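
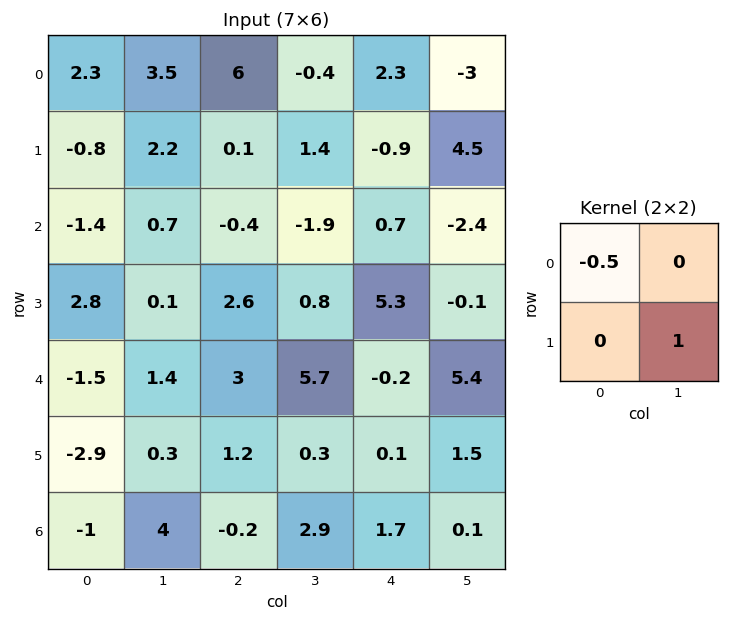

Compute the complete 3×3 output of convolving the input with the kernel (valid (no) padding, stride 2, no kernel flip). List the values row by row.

Output[0,0]: The receptive field on the input at this output position is [2.3 3.5 / -0.8 2.2]. Elementwise product with the kernel and sum: 2.3·-0.5 + 2.2·1.
Output[0,1]: The receptive field on the input at this output position is [6 -0.4 / 0.1 1.4]. Elementwise product with the kernel and sum: 6·-0.5 + 1.4·1.

1.05 -1.6 3.35
0.8 1 -0.45
1.05 -1.2 1.6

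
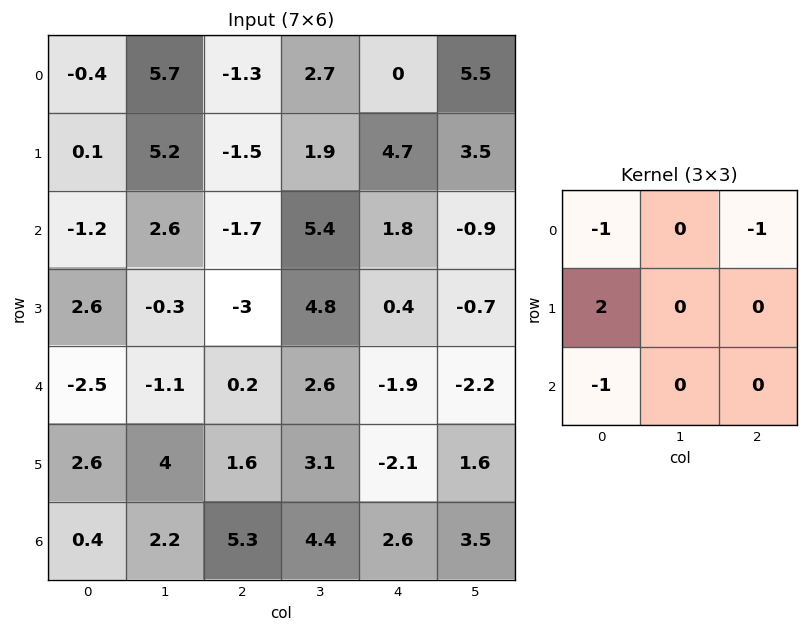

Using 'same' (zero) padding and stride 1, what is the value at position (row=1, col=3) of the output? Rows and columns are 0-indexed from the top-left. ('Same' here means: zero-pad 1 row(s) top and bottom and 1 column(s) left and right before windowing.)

The receptive field on the zero-padded input at this output position is [-1.3 2.7 0 / -1.5 1.9 4.7 / -1.7 5.4 1.8]. Elementwise product with the kernel and sum: -1.3·-1 + 0·-1 + -1.5·2 + -1.7·-1.

0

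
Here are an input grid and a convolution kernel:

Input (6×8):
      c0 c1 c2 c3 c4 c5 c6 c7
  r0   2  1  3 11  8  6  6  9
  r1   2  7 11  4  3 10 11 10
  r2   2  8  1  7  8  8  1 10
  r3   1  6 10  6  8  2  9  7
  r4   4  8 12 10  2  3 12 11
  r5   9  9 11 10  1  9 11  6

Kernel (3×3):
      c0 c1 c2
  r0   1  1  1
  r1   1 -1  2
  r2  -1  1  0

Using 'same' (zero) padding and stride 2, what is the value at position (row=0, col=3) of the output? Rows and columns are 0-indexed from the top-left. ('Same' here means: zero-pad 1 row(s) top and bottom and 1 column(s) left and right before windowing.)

The receptive field on the zero-padded input at this output position is [0 0 0 / 6 6 9 / 10 11 10]. Elementwise product with the kernel and sum: 0·1 + 0·1 + 0·1 + 6·1 + 6·-1 + 9·2 + 10·-1 + 11·1.

19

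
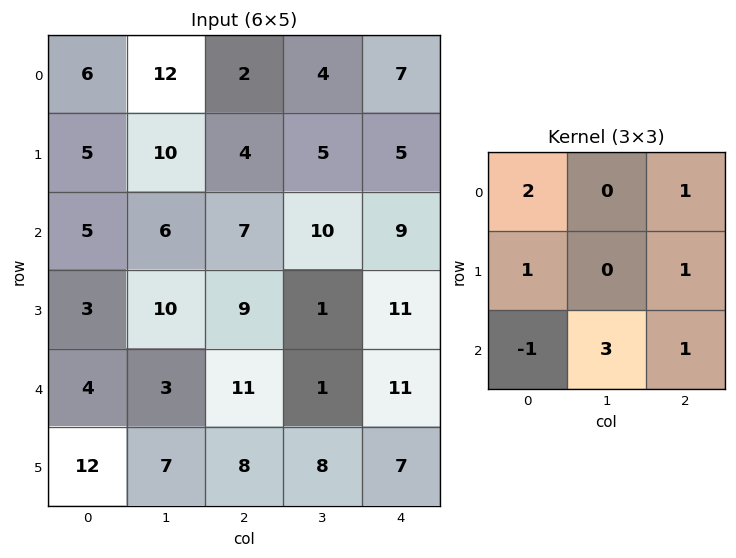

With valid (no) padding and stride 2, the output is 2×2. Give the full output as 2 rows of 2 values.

Output[0,0]: The receptive field on the input at this output position is [6 12 2 / 5 10 4 / 5 6 7]. Elementwise product with the kernel and sum: 6·2 + 2·1 + 5·1 + 4·1 + 5·-1 + 6·3 + 7·1.
Output[0,1]: The receptive field on the input at this output position is [2 4 7 / 4 5 5 / 7 10 9]. Elementwise product with the kernel and sum: 2·2 + 7·1 + 4·1 + 5·1 + 7·-1 + 10·3 + 9·1.

43 52
45 46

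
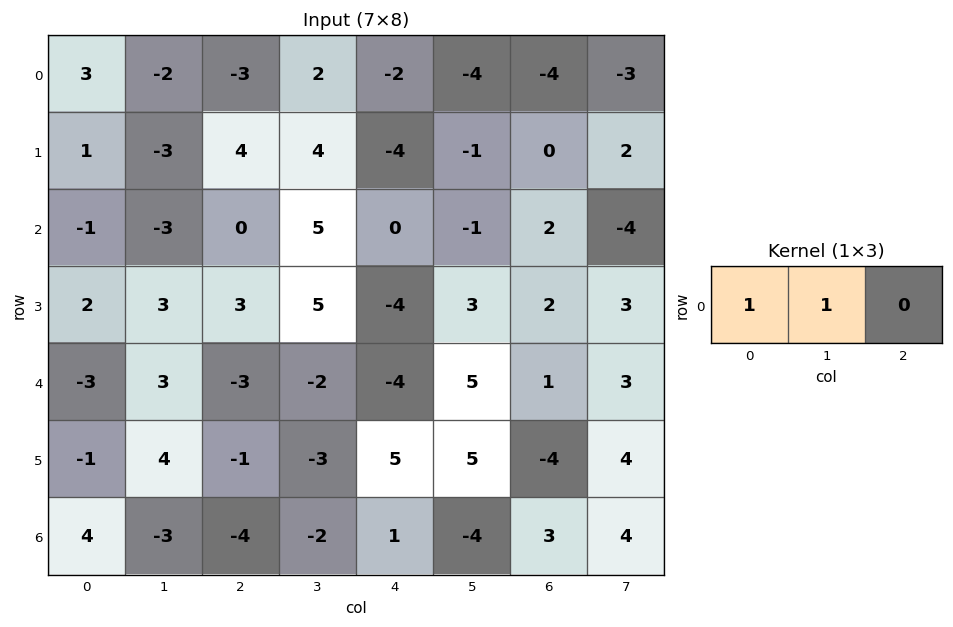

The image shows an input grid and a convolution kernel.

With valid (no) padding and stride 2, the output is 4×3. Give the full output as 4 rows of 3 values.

1 -1 -6
-4 5 -1
0 -5 1
1 -6 -3

Output[0,0]: The receptive field on the input at this output position is [3 -2 -3]. Elementwise product with the kernel and sum: 3·1 + -2·1.
Output[0,1]: The receptive field on the input at this output position is [-3 2 -2]. Elementwise product with the kernel and sum: -3·1 + 2·1.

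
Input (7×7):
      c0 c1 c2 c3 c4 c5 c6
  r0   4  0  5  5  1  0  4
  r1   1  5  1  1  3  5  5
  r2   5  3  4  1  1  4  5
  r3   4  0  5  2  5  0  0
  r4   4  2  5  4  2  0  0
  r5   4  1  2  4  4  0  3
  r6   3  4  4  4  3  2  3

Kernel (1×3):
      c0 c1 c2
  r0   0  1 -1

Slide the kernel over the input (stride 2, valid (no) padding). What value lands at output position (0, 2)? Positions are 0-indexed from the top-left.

The receptive field on the input at this output position is [1 0 4]. Elementwise product with the kernel and sum: 0·1 + 4·-1.

-4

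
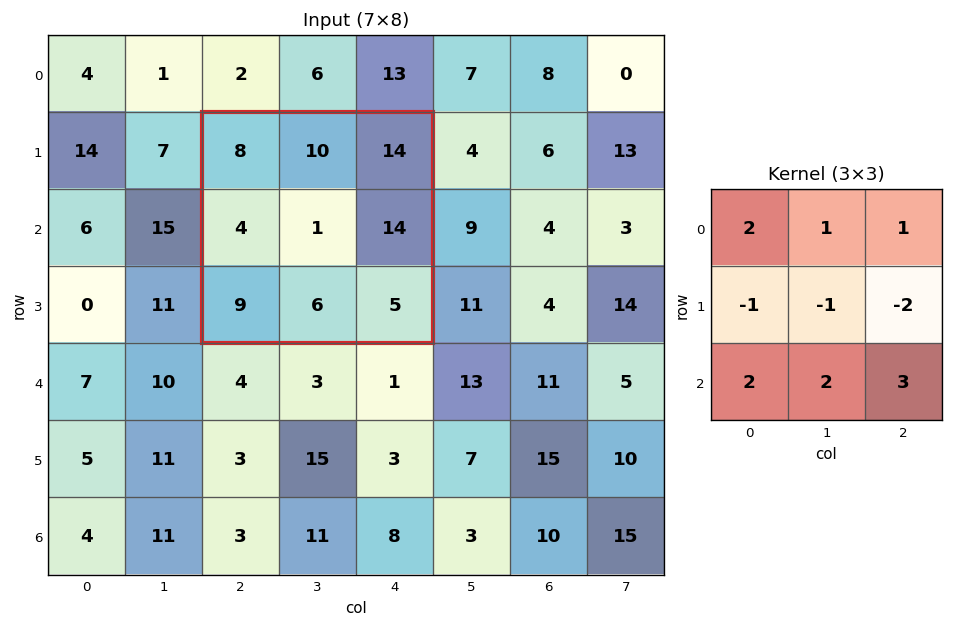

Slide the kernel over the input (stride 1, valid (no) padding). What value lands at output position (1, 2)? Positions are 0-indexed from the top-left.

52

The receptive field on the input at this output position is [8 10 14 / 4 1 14 / 9 6 5]. Elementwise product with the kernel and sum: 8·2 + 10·1 + 14·1 + 4·-1 + 1·-1 + 14·-2 + 9·2 + 6·2 + 5·3.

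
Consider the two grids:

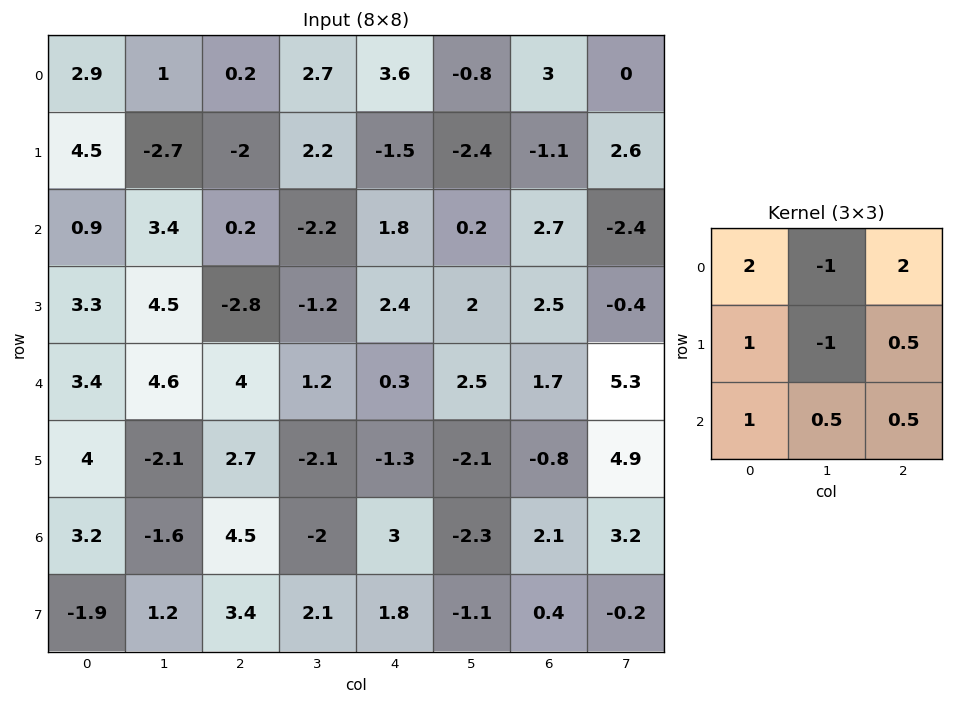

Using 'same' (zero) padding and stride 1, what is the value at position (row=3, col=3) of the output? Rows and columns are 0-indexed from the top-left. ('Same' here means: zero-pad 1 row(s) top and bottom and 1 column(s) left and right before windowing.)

10.55

The receptive field on the zero-padded input at this output position is [0.2 -2.2 1.8 / -2.8 -1.2 2.4 / 4 1.2 0.3]. Elementwise product with the kernel and sum: 0.2·2 + -2.2·-1 + 1.8·2 + -2.8·1 + -1.2·-1 + 2.4·0.5 + 4·1 + 1.2·0.5 + 0.3·0.5.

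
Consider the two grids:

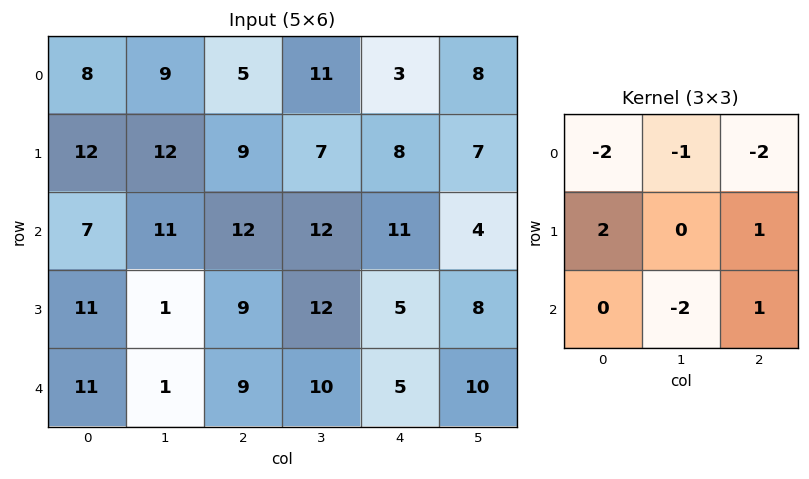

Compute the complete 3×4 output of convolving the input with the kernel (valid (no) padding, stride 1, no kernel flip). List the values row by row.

Output[0,0]: The receptive field on the input at this output position is [8 9 5 / 12 12 9 / 7 11 12]. Elementwise product with the kernel and sum: 8·-2 + 9·-1 + 5·-2 + 12·2 + 9·1 + 11·-2 + 12·1.

-12 -26 -14 -38
-21 -19 -25 -10
-11 -52 -50 -11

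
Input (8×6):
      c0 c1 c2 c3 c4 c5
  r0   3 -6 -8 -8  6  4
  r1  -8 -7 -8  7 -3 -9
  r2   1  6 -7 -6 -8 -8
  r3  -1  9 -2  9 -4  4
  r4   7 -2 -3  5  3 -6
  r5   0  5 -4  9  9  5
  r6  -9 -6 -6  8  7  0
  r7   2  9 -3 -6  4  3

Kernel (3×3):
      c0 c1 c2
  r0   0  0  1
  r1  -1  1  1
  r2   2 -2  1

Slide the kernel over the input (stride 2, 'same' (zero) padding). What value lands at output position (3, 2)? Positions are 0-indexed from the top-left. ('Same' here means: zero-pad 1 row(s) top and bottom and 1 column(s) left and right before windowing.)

The receptive field on the zero-padded input at this output position is [9 9 5 / 8 7 0 / -6 4 3]. Elementwise product with the kernel and sum: 5·1 + 8·-1 + 7·1 + 0·1 + -6·2 + 4·-2 + 3·1.

-13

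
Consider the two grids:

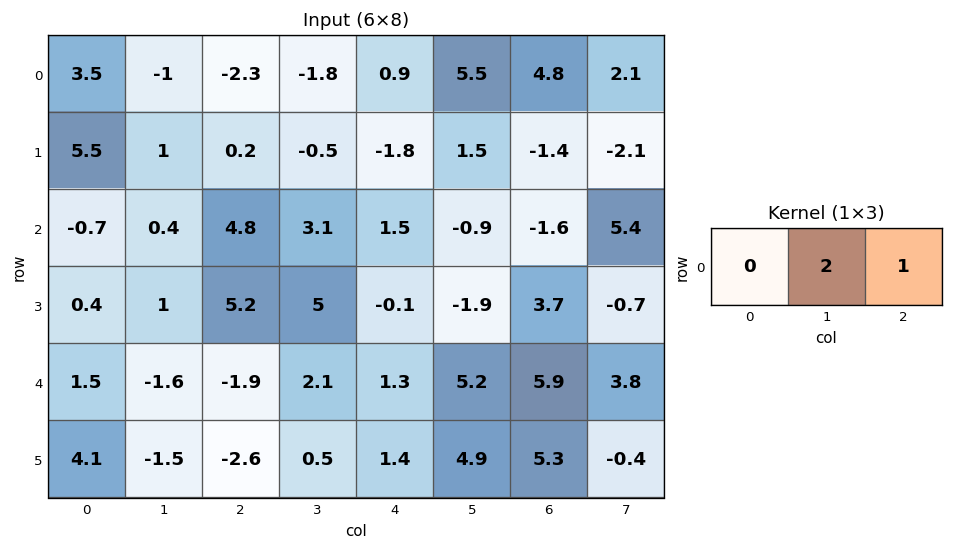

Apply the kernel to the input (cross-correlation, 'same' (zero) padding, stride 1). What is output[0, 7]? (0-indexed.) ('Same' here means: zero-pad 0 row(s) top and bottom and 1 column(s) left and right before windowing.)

The receptive field on the zero-padded input at this output position is [4.8 2.1 0]. Elementwise product with the kernel and sum: 2.1·2 + 0·1.

4.2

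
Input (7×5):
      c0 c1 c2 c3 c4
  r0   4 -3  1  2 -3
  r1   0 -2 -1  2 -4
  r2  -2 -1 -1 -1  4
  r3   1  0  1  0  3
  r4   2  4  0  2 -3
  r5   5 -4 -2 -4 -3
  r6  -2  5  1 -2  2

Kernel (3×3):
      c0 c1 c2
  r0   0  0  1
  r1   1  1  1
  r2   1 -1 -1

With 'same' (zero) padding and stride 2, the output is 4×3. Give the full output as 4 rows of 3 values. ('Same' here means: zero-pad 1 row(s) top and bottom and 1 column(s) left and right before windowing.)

Output[0,0]: The receptive field on the zero-padded input at this output position is [0 0 0 / 0 4 -3 / 0 0 -2]. Elementwise product with the kernel and sum: 0·1 + 0·1 + 4·1 + -3·1 + 0·1 + 0·-1 + -2·-1.
Output[0,1]: The receptive field on the zero-padded input at this output position is [0 0 0 / -3 1 2 / -2 -1 2]. Elementwise product with the kernel and sum: 0·1 + -3·1 + 1·1 + 2·1 + -2·1 + -1·-1 + 2·-1.

3 -3 5
-6 -2 0
5 8 -2
-1 0 0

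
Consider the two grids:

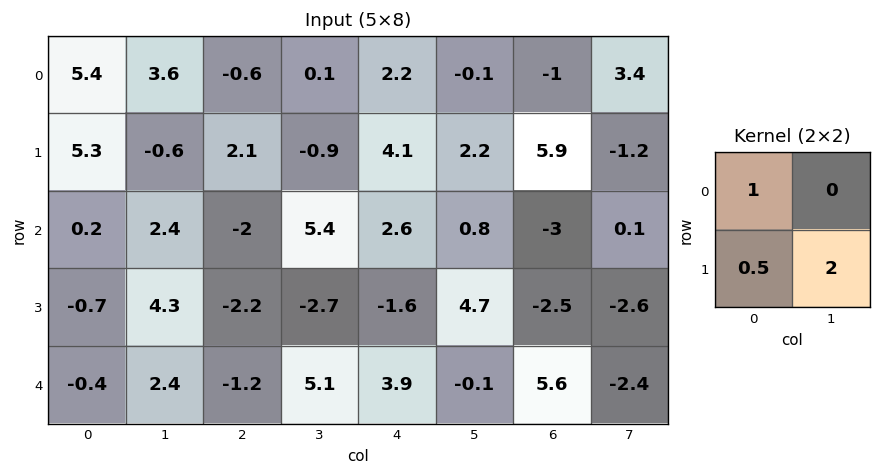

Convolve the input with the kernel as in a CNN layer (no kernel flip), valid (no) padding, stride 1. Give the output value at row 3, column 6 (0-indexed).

-4.5

The receptive field on the input at this output position is [-2.5 -2.6 / 5.6 -2.4]. Elementwise product with the kernel and sum: -2.5·1 + 5.6·0.5 + -2.4·2.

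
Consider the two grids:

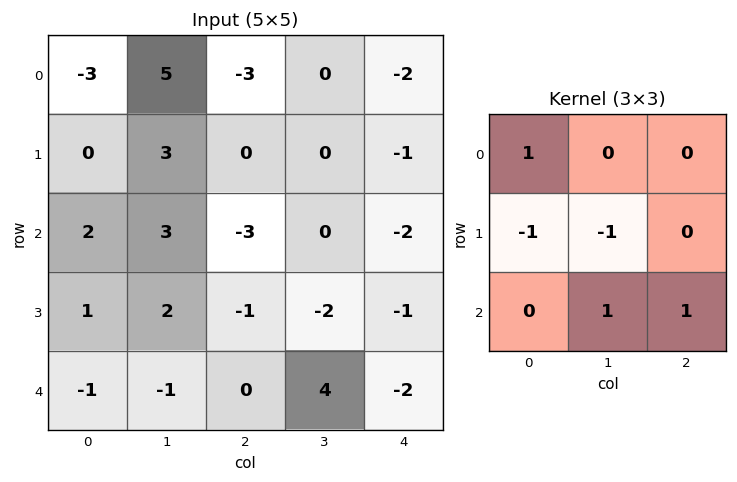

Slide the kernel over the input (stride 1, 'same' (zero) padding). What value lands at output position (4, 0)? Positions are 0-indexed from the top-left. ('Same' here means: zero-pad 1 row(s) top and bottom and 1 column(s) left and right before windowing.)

The receptive field on the zero-padded input at this output position is [0 1 2 / 0 -1 -1 / 0 0 0]. Elementwise product with the kernel and sum: 0·1 + 0·-1 + -1·-1 + 0·1 + 0·1.

1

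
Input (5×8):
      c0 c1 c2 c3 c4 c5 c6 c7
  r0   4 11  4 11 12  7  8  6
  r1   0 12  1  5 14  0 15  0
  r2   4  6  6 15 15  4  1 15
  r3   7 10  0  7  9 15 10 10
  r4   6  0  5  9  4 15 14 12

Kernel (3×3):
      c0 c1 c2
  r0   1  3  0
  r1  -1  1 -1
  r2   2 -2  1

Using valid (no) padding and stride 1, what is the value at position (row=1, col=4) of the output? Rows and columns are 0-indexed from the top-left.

The receptive field on the input at this output position is [14 0 15 / 15 4 1 / 9 15 10]. Elementwise product with the kernel and sum: 14·1 + 0·3 + 15·-1 + 4·1 + 1·-1 + 9·2 + 15·-2 + 10·1.

0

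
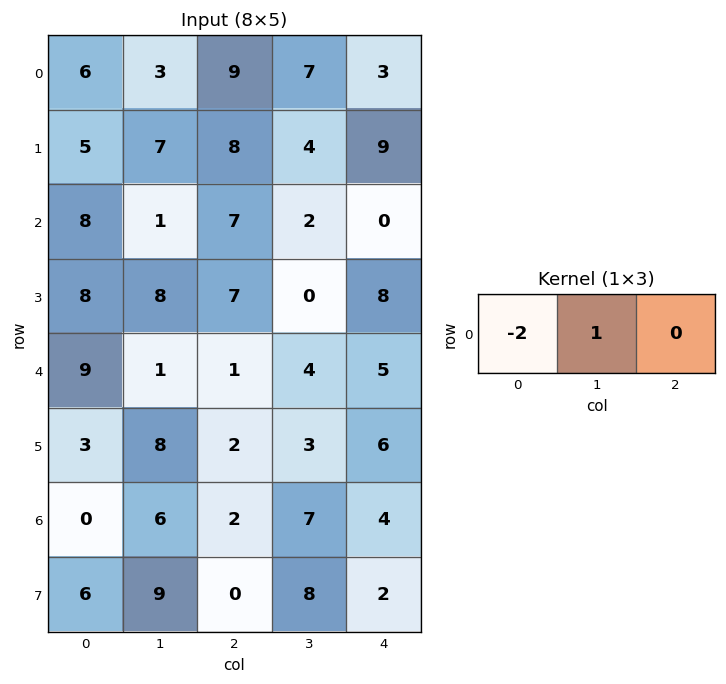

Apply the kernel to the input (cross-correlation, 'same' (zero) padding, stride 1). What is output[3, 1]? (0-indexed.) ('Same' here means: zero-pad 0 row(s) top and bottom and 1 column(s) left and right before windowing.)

-8

The receptive field on the zero-padded input at this output position is [8 8 7]. Elementwise product with the kernel and sum: 8·-2 + 8·1.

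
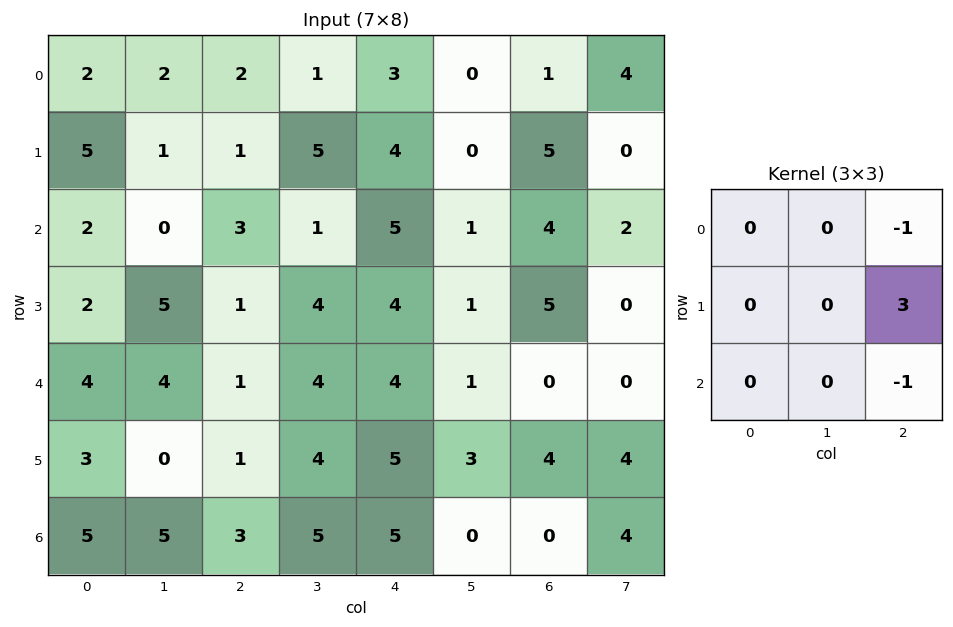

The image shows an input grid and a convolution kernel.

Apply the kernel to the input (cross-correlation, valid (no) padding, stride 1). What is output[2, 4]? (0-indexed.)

The receptive field on the input at this output position is [5 1 4 / 4 1 5 / 4 1 0]. Elementwise product with the kernel and sum: 4·-1 + 5·3 + 0·-1.

11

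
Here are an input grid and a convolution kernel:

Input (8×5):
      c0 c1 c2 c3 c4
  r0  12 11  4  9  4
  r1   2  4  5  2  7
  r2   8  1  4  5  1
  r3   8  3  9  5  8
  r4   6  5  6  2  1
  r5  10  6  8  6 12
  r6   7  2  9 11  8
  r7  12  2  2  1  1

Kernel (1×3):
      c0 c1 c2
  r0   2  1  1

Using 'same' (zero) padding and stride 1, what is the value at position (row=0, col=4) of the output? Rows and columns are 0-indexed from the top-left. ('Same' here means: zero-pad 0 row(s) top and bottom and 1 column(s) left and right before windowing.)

22

The receptive field on the zero-padded input at this output position is [9 4 0]. Elementwise product with the kernel and sum: 9·2 + 4·1 + 0·1.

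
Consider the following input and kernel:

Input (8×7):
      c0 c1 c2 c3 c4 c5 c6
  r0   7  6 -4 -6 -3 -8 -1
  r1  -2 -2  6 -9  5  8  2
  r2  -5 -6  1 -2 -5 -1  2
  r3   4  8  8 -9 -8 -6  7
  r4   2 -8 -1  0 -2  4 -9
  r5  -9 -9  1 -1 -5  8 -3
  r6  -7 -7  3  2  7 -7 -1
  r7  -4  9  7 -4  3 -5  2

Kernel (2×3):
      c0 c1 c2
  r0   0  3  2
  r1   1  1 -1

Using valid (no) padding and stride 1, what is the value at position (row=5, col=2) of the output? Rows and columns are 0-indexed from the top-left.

The receptive field on the input at this output position is [1 -1 -5 / 3 2 7]. Elementwise product with the kernel and sum: -1·3 + -5·2 + 3·1 + 2·1 + 7·-1.

-15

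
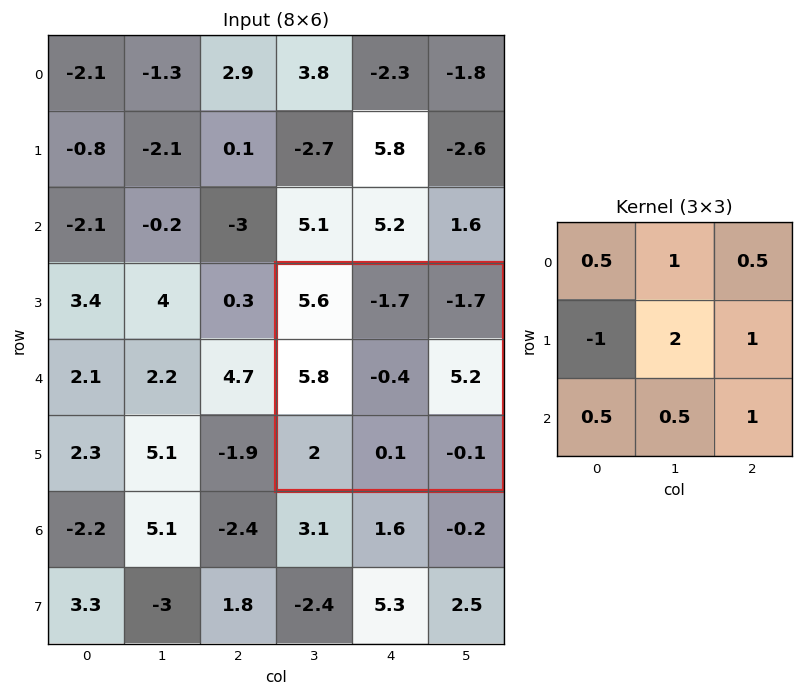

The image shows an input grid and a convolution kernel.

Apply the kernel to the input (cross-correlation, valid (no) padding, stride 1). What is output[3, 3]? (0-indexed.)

The receptive field on the input at this output position is [5.6 -1.7 -1.7 / 5.8 -0.4 5.2 / 2 0.1 -0.1]. Elementwise product with the kernel and sum: 5.6·0.5 + -1.7·1 + -1.7·0.5 + 5.8·-1 + -0.4·2 + 5.2·1 + 2·0.5 + 0.1·0.5 + -0.1·1.

-0.2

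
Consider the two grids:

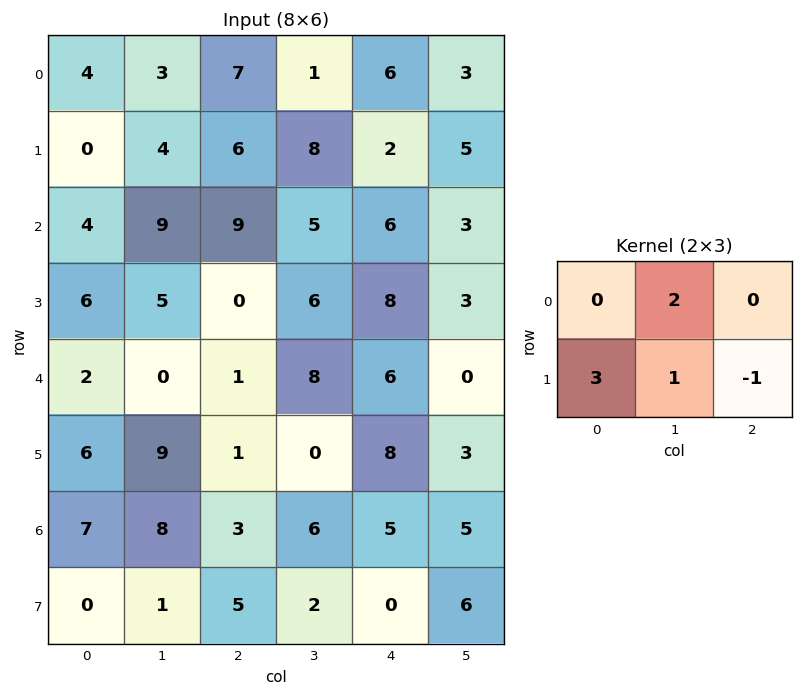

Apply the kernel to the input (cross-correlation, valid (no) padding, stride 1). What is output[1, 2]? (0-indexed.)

42

The receptive field on the input at this output position is [6 8 2 / 9 5 6]. Elementwise product with the kernel and sum: 8·2 + 9·3 + 5·1 + 6·-1.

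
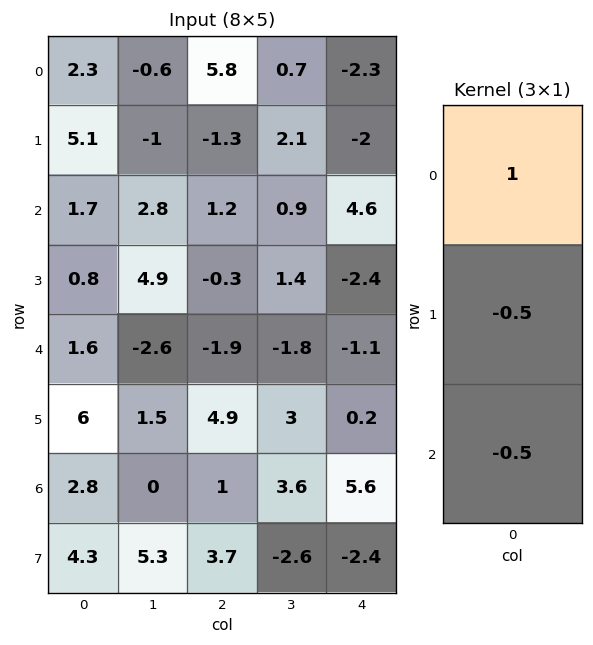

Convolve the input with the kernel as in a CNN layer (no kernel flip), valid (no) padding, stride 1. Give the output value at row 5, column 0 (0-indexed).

2.45

The receptive field on the input at this output position is [6 / 2.8 / 4.3]. Elementwise product with the kernel and sum: 6·1 + 2.8·-0.5 + 4.3·-0.5.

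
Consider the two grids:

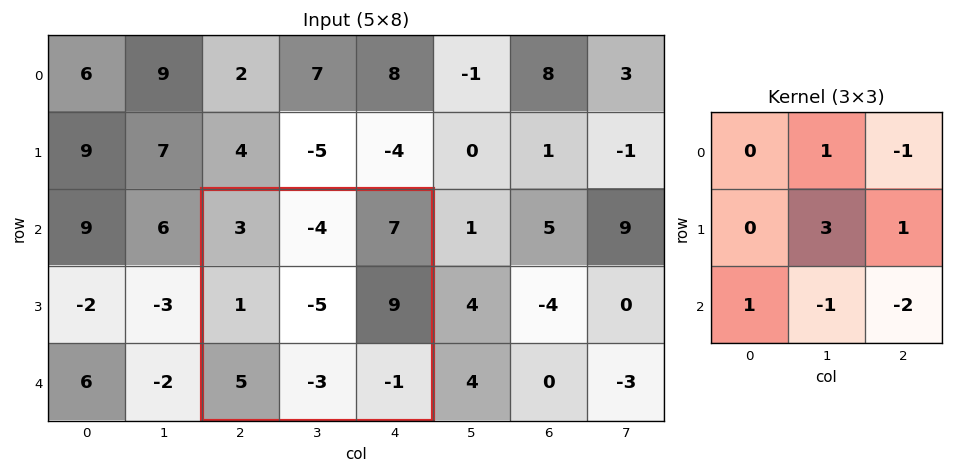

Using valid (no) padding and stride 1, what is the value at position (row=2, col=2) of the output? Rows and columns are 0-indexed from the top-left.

The receptive field on the input at this output position is [3 -4 7 / 1 -5 9 / 5 -3 -1]. Elementwise product with the kernel and sum: -4·1 + 7·-1 + -5·3 + 9·1 + 5·1 + -3·-1 + -1·-2.

-7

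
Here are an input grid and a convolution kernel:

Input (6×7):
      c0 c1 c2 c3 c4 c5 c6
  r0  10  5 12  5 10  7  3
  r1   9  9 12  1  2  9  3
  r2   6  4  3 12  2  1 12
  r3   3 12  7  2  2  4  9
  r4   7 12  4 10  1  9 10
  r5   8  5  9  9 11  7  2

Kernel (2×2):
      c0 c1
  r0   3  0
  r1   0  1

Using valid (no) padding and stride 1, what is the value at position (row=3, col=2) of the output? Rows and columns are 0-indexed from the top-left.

The receptive field on the input at this output position is [7 2 / 4 10]. Elementwise product with the kernel and sum: 7·3 + 10·1.

31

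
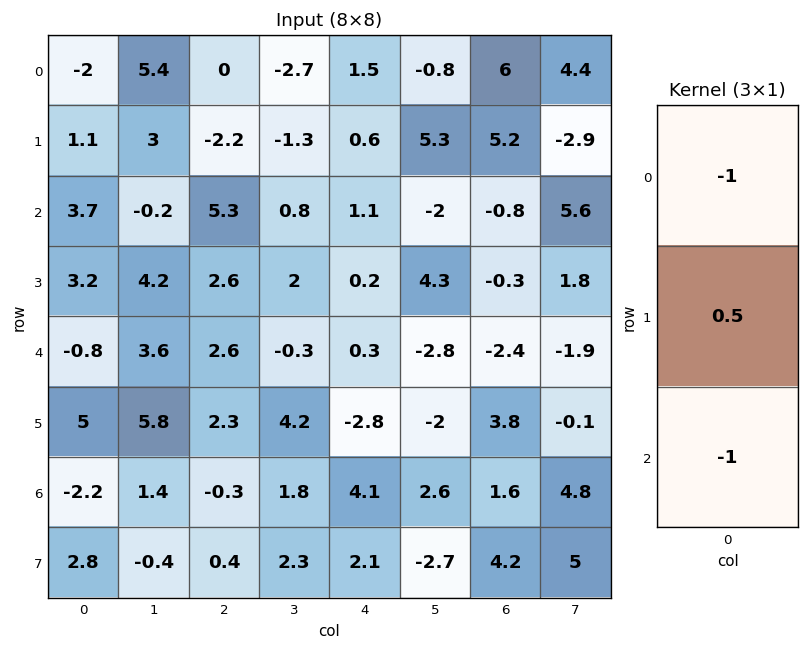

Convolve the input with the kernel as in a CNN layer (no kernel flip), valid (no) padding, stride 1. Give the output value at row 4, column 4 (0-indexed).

The receptive field on the input at this output position is [0.3 / -2.8 / 4.1]. Elementwise product with the kernel and sum: 0.3·-1 + -2.8·0.5 + 4.1·-1.

-5.8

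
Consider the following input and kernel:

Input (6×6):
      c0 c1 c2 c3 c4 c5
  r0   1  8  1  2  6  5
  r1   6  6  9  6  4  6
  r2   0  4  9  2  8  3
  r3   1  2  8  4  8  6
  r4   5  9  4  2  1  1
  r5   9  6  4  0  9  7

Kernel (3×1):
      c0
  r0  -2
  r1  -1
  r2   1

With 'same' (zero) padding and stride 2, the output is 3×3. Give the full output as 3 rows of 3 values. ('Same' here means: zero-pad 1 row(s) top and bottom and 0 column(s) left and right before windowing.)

5 8 -2
-11 -19 -8
2 -16 -8

Output[0,0]: The receptive field on the zero-padded input at this output position is [0 / 1 / 6]. Elementwise product with the kernel and sum: 0·-2 + 1·-1 + 6·1.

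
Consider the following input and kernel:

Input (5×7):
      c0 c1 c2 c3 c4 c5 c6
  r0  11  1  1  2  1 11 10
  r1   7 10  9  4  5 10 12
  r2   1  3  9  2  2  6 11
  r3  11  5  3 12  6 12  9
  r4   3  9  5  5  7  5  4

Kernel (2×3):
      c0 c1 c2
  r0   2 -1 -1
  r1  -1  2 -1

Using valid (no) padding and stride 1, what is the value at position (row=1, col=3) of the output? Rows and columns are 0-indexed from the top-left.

The receptive field on the input at this output position is [4 5 10 / 2 2 6]. Elementwise product with the kernel and sum: 4·2 + 5·-1 + 10·-1 + 2·-1 + 2·2 + 6·-1.

-11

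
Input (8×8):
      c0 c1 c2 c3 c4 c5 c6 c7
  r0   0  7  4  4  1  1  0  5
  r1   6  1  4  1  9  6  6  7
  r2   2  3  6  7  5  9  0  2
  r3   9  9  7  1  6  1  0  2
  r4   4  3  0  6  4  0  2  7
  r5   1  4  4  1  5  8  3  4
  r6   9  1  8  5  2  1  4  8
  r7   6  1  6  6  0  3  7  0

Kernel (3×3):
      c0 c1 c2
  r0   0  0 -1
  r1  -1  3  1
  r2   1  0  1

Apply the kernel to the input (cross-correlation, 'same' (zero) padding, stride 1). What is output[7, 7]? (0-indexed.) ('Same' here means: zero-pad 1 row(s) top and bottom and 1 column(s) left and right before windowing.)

-7

The receptive field on the zero-padded input at this output position is [4 8 0 / 7 0 0 / 0 0 0]. Elementwise product with the kernel and sum: 0·-1 + 7·-1 + 0·3 + 0·1 + 0·1 + 0·1.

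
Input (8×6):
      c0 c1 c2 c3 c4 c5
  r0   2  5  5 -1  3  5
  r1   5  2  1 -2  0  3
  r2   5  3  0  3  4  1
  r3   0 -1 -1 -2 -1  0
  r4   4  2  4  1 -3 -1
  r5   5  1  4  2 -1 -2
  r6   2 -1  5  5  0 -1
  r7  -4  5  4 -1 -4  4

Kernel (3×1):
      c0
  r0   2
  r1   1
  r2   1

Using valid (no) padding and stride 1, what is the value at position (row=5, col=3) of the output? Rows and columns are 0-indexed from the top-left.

The receptive field on the input at this output position is [2 / 5 / -1]. Elementwise product with the kernel and sum: 2·2 + 5·1 + -1·1.

8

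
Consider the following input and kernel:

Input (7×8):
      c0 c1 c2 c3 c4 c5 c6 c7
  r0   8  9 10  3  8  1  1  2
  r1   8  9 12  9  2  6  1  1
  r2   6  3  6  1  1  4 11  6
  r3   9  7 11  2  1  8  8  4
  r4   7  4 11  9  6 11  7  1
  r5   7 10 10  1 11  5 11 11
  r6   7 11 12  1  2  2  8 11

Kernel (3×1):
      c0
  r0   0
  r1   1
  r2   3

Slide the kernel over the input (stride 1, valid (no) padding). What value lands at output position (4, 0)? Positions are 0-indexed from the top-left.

The receptive field on the input at this output position is [7 / 7 / 7]. Elementwise product with the kernel and sum: 7·1 + 7·3.

28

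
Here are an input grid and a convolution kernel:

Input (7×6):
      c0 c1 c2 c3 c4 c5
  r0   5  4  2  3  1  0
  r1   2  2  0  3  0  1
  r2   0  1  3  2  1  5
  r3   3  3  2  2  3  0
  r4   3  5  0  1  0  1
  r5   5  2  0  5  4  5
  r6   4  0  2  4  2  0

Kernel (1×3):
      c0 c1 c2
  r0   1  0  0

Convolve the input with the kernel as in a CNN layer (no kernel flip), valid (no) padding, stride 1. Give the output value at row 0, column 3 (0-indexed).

The receptive field on the input at this output position is [3 1 0]. Elementwise product with the kernel and sum: 3·1.

3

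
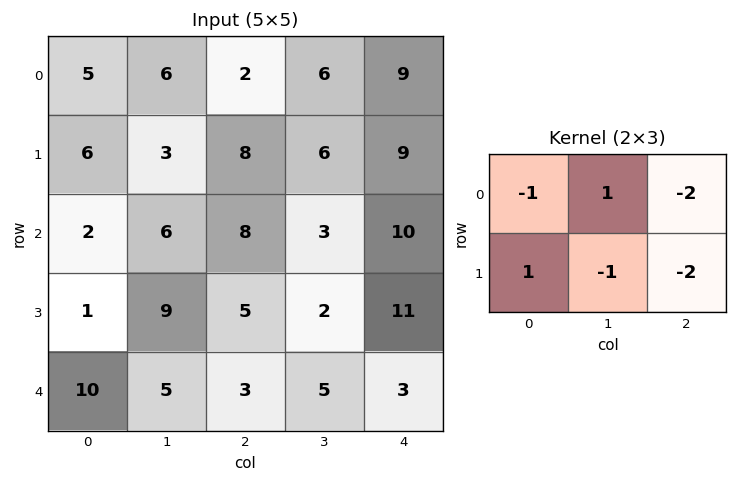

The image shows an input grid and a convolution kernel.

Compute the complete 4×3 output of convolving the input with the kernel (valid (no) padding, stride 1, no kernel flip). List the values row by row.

-16 -33 -30
-39 -15 -35
-30 -4 -44
-3 -16 -33

Output[0,0]: The receptive field on the input at this output position is [5 6 2 / 6 3 8]. Elementwise product with the kernel and sum: 5·-1 + 6·1 + 2·-2 + 6·1 + 3·-1 + 8·-2.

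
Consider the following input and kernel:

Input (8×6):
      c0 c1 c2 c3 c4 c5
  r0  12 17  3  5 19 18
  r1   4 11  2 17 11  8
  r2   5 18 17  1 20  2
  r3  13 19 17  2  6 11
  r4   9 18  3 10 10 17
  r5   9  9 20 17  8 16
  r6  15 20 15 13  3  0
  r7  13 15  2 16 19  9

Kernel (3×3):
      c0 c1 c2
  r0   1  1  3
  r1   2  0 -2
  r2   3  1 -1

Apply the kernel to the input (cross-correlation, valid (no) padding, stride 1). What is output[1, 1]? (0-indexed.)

The receptive field on the input at this output position is [11 2 17 / 18 17 1 / 19 17 2]. Elementwise product with the kernel and sum: 11·1 + 2·1 + 17·3 + 18·2 + 1·-2 + 19·3 + 17·1 + 2·-1.

170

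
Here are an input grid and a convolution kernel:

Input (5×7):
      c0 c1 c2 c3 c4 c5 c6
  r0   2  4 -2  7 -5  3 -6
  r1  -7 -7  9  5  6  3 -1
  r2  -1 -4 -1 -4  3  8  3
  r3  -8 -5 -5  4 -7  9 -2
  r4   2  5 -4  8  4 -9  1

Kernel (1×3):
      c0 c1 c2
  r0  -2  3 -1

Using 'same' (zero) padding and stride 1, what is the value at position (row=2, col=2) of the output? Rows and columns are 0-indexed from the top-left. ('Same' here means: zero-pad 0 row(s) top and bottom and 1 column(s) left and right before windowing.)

The receptive field on the zero-padded input at this output position is [-4 -1 -4]. Elementwise product with the kernel and sum: -4·-2 + -1·3 + -4·-1.

9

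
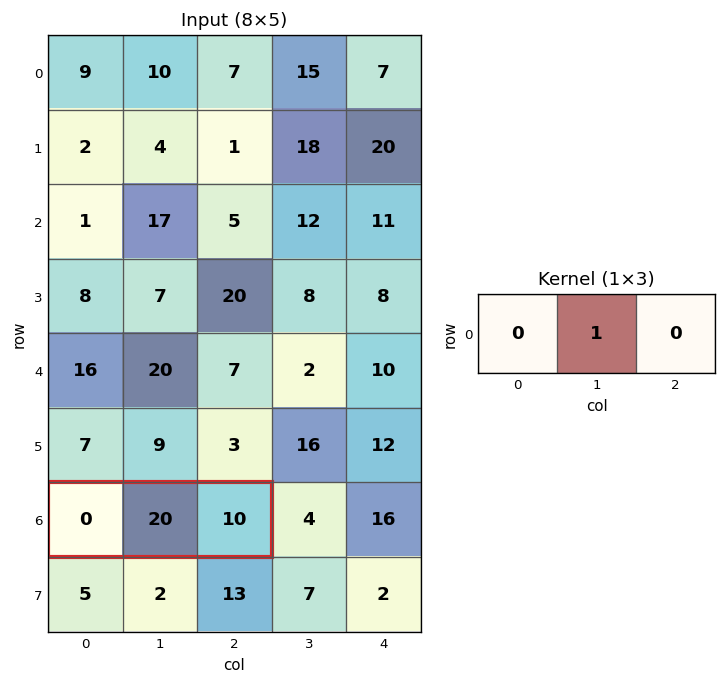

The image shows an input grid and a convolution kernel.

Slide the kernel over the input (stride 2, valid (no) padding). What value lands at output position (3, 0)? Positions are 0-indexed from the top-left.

The receptive field on the input at this output position is [0 20 10]. Elementwise product with the kernel and sum: 20·1.

20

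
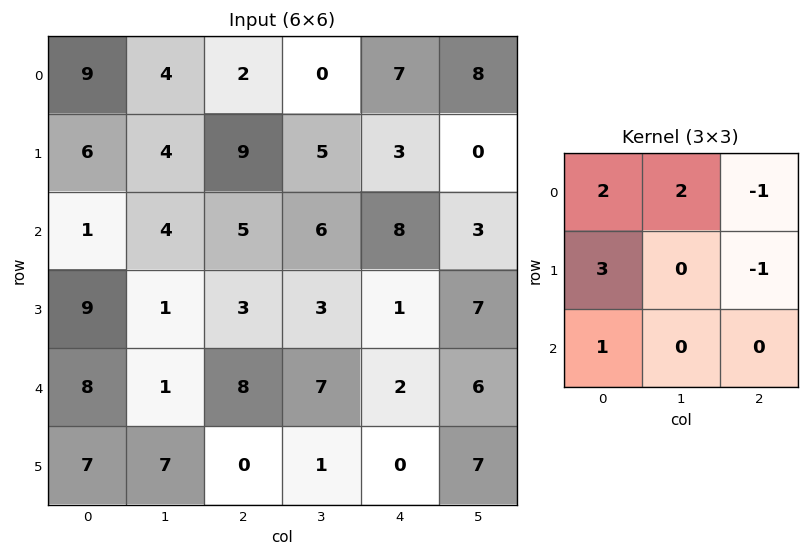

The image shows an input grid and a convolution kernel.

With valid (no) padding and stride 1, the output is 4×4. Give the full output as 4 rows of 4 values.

Output[0,0]: The receptive field on the input at this output position is [9 4 2 / 6 4 9 / 1 4 5]. Elementwise product with the kernel and sum: 9·2 + 4·2 + 2·-1 + 6·3 + 9·-1 + 1·1.

34 23 26 27
18 28 35 34
37 13 30 34
40 8 33 17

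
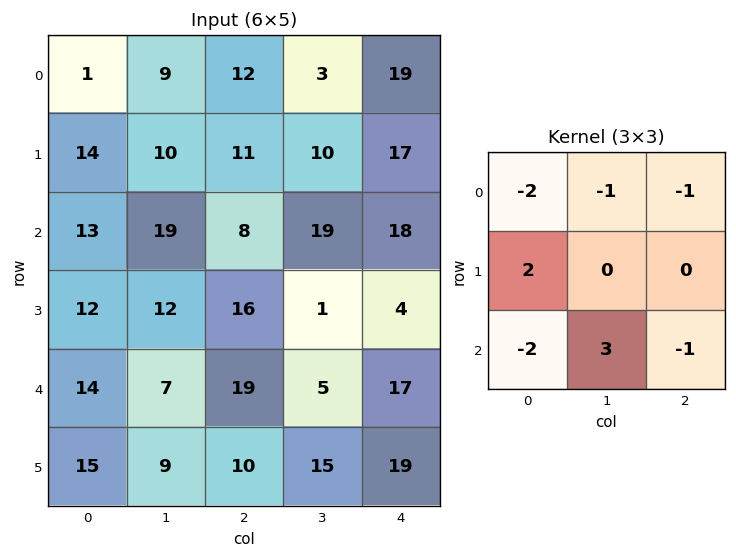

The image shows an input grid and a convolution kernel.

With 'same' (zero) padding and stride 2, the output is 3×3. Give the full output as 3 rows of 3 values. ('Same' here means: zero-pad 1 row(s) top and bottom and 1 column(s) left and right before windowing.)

Output[0,0]: The receptive field on the zero-padded input at this output position is [0 0 0 / 0 1 9 / 0 14 10]. Elementwise product with the kernel and sum: 0·-2 + 0·-1 + 0·-1 + 0·2 + 0·-2 + 14·3 + 10·-1.

32 21 37
0 20 11
12 -30 31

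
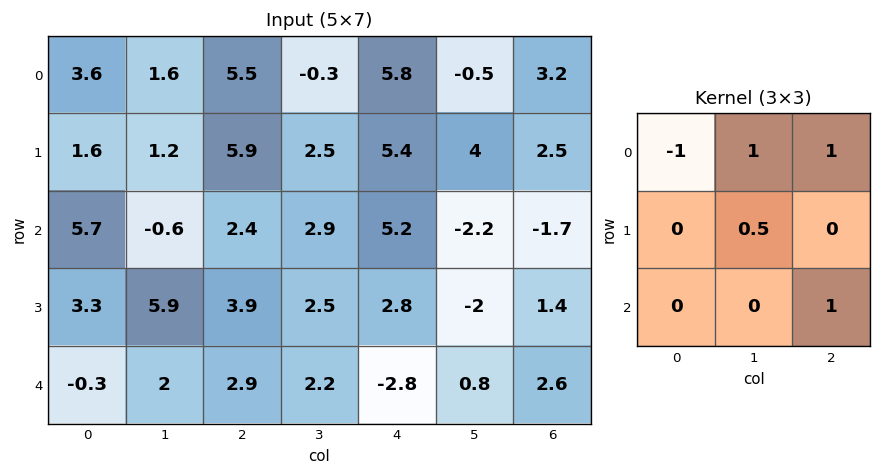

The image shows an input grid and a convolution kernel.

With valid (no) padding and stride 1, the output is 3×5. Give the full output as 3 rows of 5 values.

6.5 9.45 6.45 6.1 -2.8
9.1 10.9 6.25 7.5 1.4
1.95 10.05 4.15 2.3 -7.5

Output[0,0]: The receptive field on the input at this output position is [3.6 1.6 5.5 / 1.6 1.2 5.9 / 5.7 -0.6 2.4]. Elementwise product with the kernel and sum: 3.6·-1 + 1.6·1 + 5.5·1 + 1.2·0.5 + 2.4·1.
Output[0,1]: The receptive field on the input at this output position is [1.6 5.5 -0.3 / 1.2 5.9 2.5 / -0.6 2.4 2.9]. Elementwise product with the kernel and sum: 1.6·-1 + 5.5·1 + -0.3·1 + 5.9·0.5 + 2.9·1.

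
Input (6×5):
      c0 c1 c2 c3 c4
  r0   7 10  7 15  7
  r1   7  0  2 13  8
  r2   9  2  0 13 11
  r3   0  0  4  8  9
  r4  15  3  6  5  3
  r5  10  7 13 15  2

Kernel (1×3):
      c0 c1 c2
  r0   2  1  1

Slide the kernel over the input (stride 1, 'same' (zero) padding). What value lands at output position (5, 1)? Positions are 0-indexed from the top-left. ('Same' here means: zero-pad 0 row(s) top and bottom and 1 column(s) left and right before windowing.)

The receptive field on the zero-padded input at this output position is [10 7 13]. Elementwise product with the kernel and sum: 10·2 + 7·1 + 13·1.

40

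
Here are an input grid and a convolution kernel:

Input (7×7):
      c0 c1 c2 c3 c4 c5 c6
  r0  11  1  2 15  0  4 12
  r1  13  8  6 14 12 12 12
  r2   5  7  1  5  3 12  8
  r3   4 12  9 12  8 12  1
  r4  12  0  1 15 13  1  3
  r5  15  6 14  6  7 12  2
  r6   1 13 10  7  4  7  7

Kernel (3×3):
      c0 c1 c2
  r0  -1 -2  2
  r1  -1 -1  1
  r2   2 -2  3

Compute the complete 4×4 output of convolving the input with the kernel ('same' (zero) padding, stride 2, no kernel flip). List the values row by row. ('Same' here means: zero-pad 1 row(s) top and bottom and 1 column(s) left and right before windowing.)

-12 58 29 -16
20 47 34 -34
-8 10 3 2
-6 -38 0 -30

Output[0,0]: The receptive field on the zero-padded input at this output position is [0 0 0 / 0 11 1 / 0 13 8]. Elementwise product with the kernel and sum: 0·-1 + 0·-2 + 0·2 + 0·-1 + 11·-1 + 1·1 + 0·2 + 13·-2 + 8·3.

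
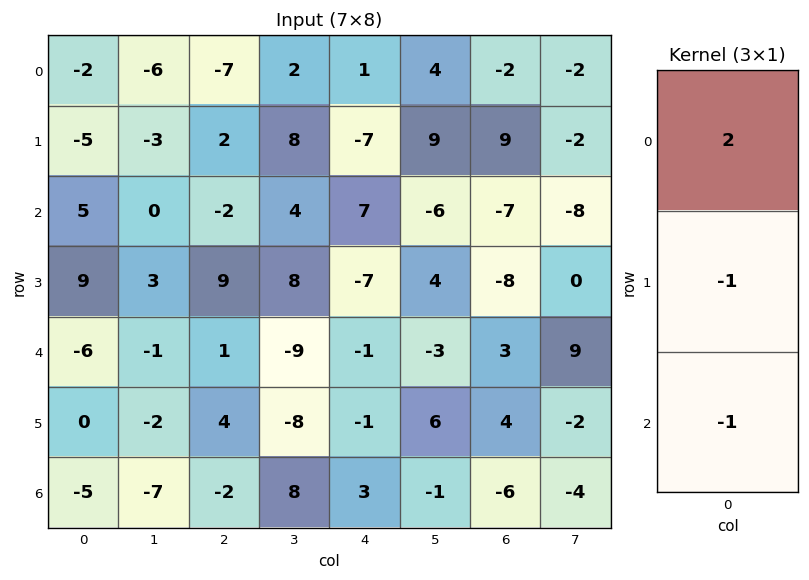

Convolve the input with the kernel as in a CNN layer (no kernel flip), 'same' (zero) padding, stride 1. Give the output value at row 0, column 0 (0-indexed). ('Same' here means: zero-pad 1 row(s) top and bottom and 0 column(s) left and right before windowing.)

7

The receptive field on the zero-padded input at this output position is [0 / -2 / -5]. Elementwise product with the kernel and sum: 0·2 + -2·-1 + -5·-1.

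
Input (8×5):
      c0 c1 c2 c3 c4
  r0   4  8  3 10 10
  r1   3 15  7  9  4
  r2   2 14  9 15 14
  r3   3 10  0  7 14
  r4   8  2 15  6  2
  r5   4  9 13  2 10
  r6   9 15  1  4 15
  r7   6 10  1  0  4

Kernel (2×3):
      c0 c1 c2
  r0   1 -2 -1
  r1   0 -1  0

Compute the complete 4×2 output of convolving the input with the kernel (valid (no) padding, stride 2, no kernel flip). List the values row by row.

-30 -36
-45 -42
-20 -1
-32 -22

Output[0,0]: The receptive field on the input at this output position is [4 8 3 / 3 15 7]. Elementwise product with the kernel and sum: 4·1 + 8·-2 + 3·-1 + 15·-1.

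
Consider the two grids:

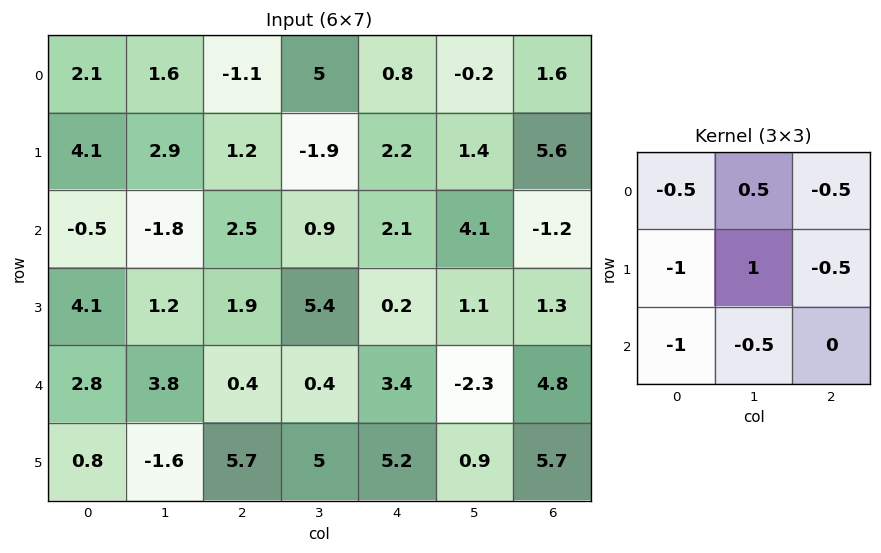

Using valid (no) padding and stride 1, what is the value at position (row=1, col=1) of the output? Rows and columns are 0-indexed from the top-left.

1.8

The receptive field on the input at this output position is [2.9 1.2 -1.9 / -1.8 2.5 0.9 / 1.2 1.9 5.4]. Elementwise product with the kernel and sum: 2.9·-0.5 + 1.2·0.5 + -1.9·-0.5 + -1.8·-1 + 2.5·1 + 0.9·-0.5 + 1.2·-1 + 1.9·-0.5.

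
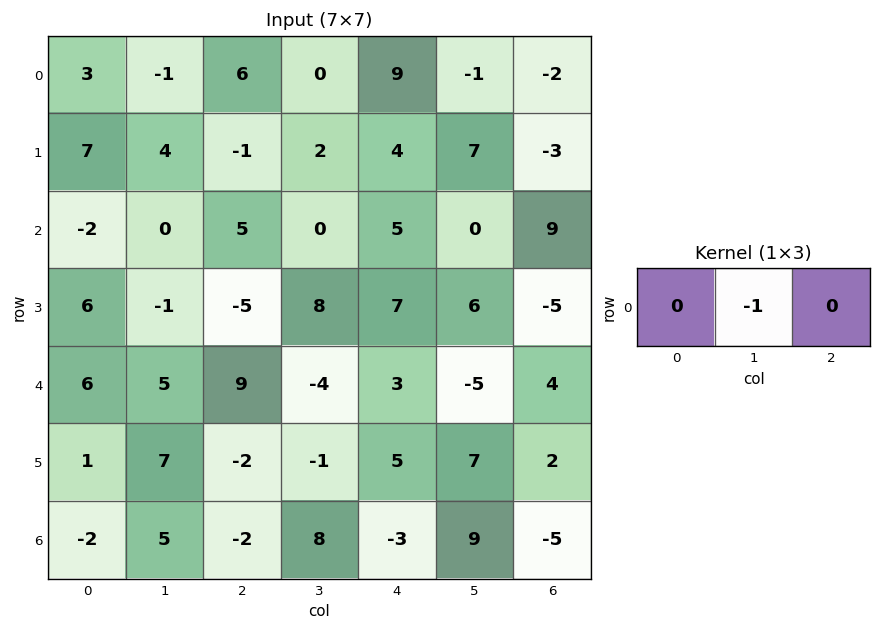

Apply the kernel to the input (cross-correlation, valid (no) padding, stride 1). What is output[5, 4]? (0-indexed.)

The receptive field on the input at this output position is [5 7 2]. Elementwise product with the kernel and sum: 7·-1.

-7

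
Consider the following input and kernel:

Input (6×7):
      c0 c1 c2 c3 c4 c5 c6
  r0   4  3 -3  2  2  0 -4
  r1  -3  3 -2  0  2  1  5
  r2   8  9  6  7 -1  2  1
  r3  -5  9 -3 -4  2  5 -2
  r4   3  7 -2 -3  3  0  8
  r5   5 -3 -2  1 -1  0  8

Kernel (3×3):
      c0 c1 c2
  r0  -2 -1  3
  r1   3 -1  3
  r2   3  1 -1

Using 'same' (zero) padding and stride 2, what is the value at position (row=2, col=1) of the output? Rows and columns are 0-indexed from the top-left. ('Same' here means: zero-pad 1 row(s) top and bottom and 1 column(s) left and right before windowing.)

The receptive field on the zero-padded input at this output position is [9 -3 -4 / 7 -2 -3 / -3 -2 1]. Elementwise product with the kernel and sum: 9·-2 + -3·-1 + -4·3 + 7·3 + -2·-1 + -3·3 + -3·3 + -2·1 + 1·-1.

-25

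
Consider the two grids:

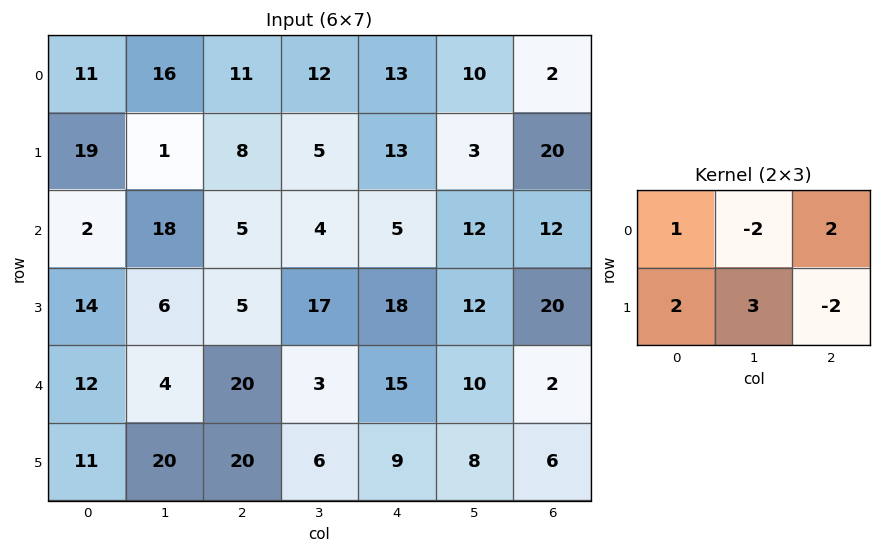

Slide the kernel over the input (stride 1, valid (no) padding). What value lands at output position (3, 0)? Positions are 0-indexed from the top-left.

8

The receptive field on the input at this output position is [14 6 5 / 12 4 20]. Elementwise product with the kernel and sum: 14·1 + 6·-2 + 5·2 + 12·2 + 4·3 + 20·-2.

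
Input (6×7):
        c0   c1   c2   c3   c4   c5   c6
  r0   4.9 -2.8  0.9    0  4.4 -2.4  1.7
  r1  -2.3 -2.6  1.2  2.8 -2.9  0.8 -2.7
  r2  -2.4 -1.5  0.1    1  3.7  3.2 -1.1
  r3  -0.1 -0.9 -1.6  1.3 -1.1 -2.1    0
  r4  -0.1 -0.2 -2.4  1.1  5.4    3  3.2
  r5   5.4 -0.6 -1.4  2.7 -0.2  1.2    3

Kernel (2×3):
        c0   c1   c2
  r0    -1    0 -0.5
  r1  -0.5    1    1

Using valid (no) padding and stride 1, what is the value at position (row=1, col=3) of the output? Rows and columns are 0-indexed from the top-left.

The receptive field on the input at this output position is [2.8 -2.9 0.8 / 1 3.7 3.2]. Elementwise product with the kernel and sum: 2.8·-1 + 0.8·-0.5 + 1·-0.5 + 3.7·1 + 3.2·1.

3.2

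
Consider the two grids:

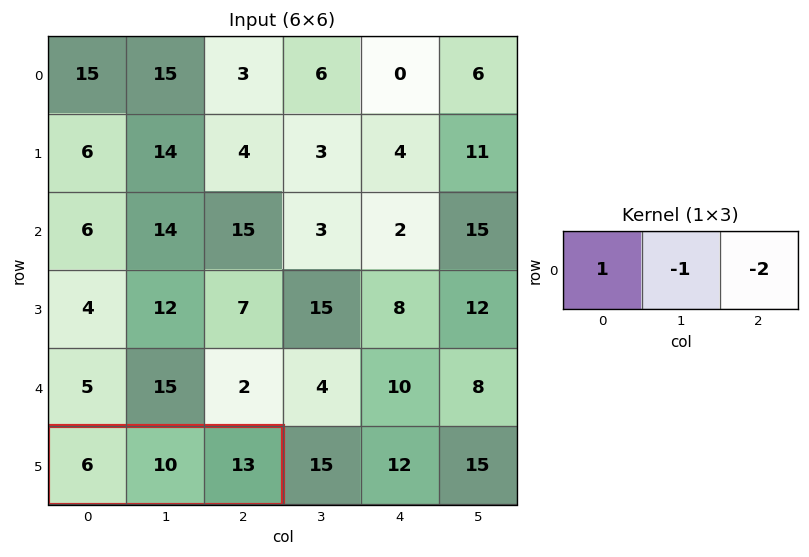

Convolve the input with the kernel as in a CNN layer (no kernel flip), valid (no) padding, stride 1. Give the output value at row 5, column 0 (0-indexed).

The receptive field on the input at this output position is [6 10 13]. Elementwise product with the kernel and sum: 6·1 + 10·-1 + 13·-2.

-30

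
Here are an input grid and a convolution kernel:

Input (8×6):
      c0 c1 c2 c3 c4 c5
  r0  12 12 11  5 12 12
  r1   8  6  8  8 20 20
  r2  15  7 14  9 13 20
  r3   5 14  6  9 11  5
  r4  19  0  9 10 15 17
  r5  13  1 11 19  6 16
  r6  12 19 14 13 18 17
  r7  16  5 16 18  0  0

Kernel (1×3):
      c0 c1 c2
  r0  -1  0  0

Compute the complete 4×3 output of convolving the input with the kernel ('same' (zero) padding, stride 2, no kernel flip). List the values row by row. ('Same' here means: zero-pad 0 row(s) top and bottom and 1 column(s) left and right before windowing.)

Output[0,0]: The receptive field on the zero-padded input at this output position is [0 12 12]. Elementwise product with the kernel and sum: 0·-1.
Output[0,1]: The receptive field on the zero-padded input at this output position is [12 11 5]. Elementwise product with the kernel and sum: 12·-1.

0 -12 -5
0 -7 -9
0 0 -10
0 -19 -13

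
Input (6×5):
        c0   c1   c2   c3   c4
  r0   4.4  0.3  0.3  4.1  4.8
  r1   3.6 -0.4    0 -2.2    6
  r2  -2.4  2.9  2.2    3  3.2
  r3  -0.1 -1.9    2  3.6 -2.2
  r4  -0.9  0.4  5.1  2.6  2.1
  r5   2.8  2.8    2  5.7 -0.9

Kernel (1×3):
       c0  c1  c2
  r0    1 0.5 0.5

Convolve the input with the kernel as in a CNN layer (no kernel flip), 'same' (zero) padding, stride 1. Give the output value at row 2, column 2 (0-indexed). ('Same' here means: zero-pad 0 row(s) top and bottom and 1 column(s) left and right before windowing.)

5.5

The receptive field on the zero-padded input at this output position is [2.9 2.2 3]. Elementwise product with the kernel and sum: 2.9·1 + 2.2·0.5 + 3·0.5.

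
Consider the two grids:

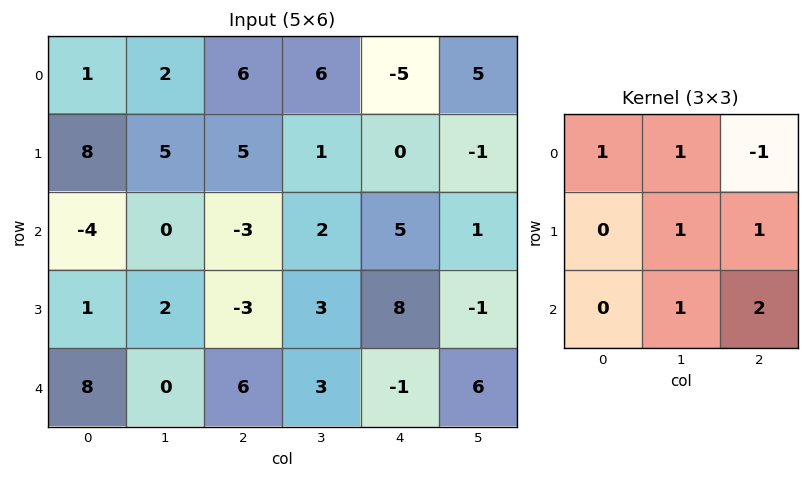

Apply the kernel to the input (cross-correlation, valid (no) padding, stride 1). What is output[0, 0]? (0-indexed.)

The receptive field on the input at this output position is [1 2 6 / 8 5 5 / -4 0 -3]. Elementwise product with the kernel and sum: 1·1 + 2·1 + 6·-1 + 5·1 + 5·1 + 0·1 + -3·2.

1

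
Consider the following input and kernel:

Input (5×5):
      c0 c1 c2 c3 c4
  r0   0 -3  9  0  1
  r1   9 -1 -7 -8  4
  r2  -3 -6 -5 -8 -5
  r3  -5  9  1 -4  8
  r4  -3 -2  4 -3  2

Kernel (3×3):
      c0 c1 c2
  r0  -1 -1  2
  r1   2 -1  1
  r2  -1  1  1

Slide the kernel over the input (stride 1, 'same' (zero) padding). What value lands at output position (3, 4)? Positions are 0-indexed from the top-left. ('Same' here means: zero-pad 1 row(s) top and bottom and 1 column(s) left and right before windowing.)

2

The receptive field on the zero-padded input at this output position is [-8 -5 0 / -4 8 0 / -3 2 0]. Elementwise product with the kernel and sum: -8·-1 + -5·-1 + 0·2 + -4·2 + 8·-1 + 0·1 + -3·-1 + 2·1 + 0·1.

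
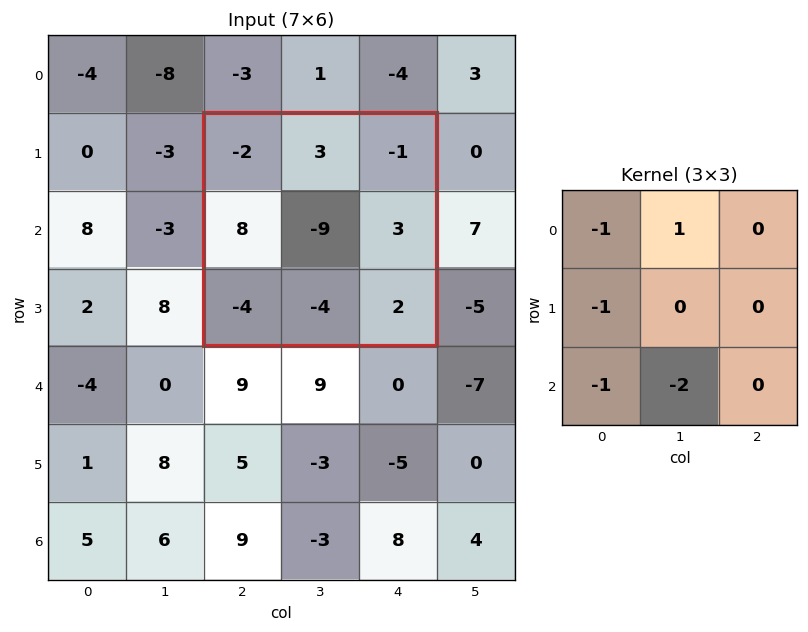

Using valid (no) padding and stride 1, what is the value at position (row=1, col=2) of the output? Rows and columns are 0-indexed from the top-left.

The receptive field on the input at this output position is [-2 3 -1 / 8 -9 3 / -4 -4 2]. Elementwise product with the kernel and sum: -2·-1 + 3·1 + 8·-1 + -4·-1 + -4·-2.

9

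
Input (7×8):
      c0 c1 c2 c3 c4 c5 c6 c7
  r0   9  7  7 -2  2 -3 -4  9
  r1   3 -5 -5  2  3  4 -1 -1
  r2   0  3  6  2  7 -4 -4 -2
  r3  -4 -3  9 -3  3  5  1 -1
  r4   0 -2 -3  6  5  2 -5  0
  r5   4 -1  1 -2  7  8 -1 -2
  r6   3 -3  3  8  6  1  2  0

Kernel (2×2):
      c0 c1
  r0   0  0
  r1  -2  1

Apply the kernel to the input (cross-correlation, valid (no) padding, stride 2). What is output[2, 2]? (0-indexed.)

The receptive field on the input at this output position is [5 2 / 7 8]. Elementwise product with the kernel and sum: 7·-2 + 8·1.

-6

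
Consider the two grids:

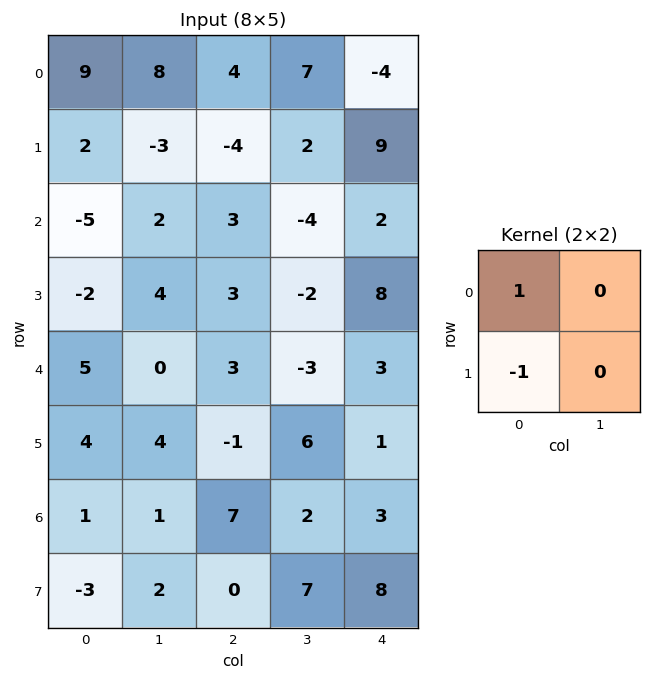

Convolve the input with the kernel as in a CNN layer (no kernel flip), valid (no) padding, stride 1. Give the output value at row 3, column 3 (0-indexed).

The receptive field on the input at this output position is [-2 8 / -3 3]. Elementwise product with the kernel and sum: -2·1 + -3·-1.

1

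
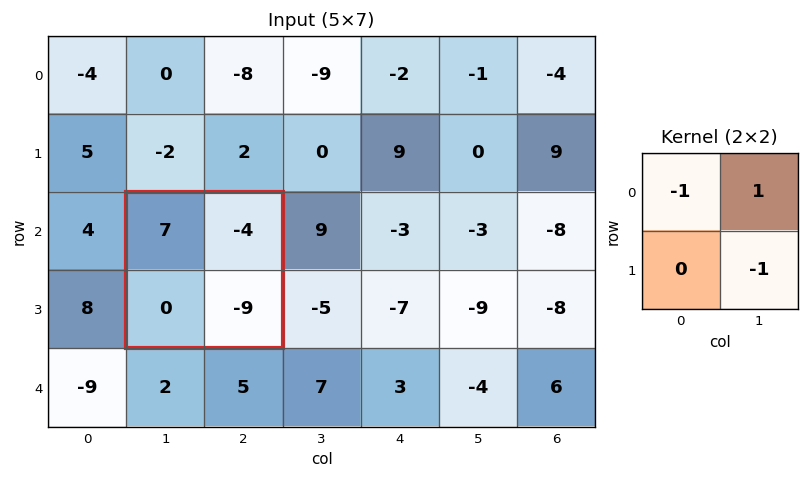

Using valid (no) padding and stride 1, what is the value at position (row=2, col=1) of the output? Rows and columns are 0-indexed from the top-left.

-2

The receptive field on the input at this output position is [7 -4 / 0 -9]. Elementwise product with the kernel and sum: 7·-1 + -4·1 + -9·-1.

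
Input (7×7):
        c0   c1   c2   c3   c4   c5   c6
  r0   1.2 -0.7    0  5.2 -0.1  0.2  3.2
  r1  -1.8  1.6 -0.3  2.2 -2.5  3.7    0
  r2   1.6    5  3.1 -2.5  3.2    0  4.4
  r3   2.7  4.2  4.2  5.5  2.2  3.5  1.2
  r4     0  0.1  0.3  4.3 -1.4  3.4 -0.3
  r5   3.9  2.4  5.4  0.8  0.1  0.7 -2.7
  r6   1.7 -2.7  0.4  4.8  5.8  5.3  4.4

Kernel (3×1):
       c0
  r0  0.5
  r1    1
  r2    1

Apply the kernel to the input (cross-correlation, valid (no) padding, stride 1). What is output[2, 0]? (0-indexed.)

3.5

The receptive field on the input at this output position is [1.6 / 2.7 / 0]. Elementwise product with the kernel and sum: 1.6·0.5 + 2.7·1 + 0·1.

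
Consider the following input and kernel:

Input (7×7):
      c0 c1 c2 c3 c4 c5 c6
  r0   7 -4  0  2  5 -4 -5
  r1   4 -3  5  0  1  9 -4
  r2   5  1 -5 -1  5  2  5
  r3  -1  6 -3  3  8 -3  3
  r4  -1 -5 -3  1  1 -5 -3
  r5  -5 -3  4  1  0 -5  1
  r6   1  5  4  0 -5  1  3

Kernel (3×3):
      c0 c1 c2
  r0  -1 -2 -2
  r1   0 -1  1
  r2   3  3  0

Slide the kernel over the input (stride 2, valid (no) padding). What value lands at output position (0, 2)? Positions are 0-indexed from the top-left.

The receptive field on the input at this output position is [5 -4 -5 / 1 9 -4 / 5 2 5]. Elementwise product with the kernel and sum: 5·-1 + -4·-2 + -5·-2 + 9·-1 + -4·1 + 5·3 + 2·3.

21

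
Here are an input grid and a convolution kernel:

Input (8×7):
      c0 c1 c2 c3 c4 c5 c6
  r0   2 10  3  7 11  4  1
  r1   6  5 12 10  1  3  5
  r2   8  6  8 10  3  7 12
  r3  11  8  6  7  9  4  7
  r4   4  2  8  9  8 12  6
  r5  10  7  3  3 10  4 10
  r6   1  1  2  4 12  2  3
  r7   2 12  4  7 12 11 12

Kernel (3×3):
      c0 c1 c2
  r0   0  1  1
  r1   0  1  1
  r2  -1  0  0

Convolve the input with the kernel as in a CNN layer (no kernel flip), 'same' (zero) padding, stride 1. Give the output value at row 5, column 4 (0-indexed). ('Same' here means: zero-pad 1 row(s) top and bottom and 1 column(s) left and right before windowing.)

30

The receptive field on the zero-padded input at this output position is [9 8 12 / 3 10 4 / 4 12 2]. Elementwise product with the kernel and sum: 8·1 + 12·1 + 10·1 + 4·1 + 4·-1.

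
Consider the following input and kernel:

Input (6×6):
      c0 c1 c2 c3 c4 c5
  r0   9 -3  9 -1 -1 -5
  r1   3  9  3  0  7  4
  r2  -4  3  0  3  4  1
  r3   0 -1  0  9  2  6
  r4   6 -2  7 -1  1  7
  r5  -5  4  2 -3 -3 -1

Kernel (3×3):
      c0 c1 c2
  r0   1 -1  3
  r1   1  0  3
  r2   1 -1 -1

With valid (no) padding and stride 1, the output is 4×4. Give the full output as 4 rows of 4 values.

Output[0,0]: The receptive field on the input at this output position is [9 -3 9 / 3 9 3 / -4 3 0]. Elementwise product with the kernel and sum: 9·1 + -3·-1 + 9·3 + 3·1 + 3·3 + -4·1 + 3·-1 + 0·-1.
Output[0,1]: The receptive field on the input at this output position is [-3 9 -1 / 9 3 0 / 3 0 3]. Elementwise product with the kernel and sum: -3·1 + 9·-1 + -1·3 + 9·1 + 0·3 + 3·1 + 0·-1 + 3·-1.

44 -6 24 -5
0 8 25 12
-6 30 22 20
17 26 15 46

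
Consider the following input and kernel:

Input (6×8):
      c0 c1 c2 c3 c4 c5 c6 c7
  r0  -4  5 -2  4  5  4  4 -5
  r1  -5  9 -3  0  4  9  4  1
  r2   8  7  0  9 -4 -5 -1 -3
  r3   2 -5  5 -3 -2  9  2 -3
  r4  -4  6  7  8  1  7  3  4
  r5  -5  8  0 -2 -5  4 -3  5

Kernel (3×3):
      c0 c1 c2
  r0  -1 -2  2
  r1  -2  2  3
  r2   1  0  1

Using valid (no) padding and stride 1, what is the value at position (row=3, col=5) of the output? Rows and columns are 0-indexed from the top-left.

-6

The receptive field on the input at this output position is [9 2 -3 / 7 3 4 / 4 -3 5]. Elementwise product with the kernel and sum: 9·-1 + 2·-2 + -3·2 + 7·-2 + 3·2 + 4·3 + 4·1 + 5·1.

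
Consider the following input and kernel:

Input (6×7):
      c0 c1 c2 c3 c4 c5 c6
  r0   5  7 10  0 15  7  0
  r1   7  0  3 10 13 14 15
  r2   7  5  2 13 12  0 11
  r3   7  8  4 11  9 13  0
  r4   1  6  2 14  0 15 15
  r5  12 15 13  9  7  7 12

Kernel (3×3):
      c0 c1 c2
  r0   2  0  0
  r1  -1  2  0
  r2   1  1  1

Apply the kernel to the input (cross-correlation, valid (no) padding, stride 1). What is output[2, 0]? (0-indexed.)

The receptive field on the input at this output position is [7 5 2 / 7 8 4 / 1 6 2]. Elementwise product with the kernel and sum: 7·2 + 7·-1 + 8·2 + 1·1 + 6·1 + 2·1.

32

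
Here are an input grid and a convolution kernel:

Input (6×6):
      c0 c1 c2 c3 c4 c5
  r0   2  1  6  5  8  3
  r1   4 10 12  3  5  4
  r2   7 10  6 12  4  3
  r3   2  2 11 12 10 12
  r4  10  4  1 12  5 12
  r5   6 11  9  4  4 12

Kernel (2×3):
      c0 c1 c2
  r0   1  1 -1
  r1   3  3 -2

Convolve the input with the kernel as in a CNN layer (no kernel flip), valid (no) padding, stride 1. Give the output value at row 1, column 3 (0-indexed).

The receptive field on the input at this output position is [3 5 4 / 12 4 3]. Elementwise product with the kernel and sum: 3·1 + 5·1 + 4·-1 + 12·3 + 4·3 + 3·-2.

46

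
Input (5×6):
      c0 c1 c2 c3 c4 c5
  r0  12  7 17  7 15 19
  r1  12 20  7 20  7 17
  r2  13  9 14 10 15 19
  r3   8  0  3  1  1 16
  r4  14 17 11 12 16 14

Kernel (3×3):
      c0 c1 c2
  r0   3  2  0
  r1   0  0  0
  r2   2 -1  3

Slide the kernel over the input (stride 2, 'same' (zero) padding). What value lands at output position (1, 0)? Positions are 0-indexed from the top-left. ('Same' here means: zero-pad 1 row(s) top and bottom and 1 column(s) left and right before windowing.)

16

The receptive field on the zero-padded input at this output position is [0 12 20 / 0 13 9 / 0 8 0]. Elementwise product with the kernel and sum: 0·3 + 12·2 + 0·2 + 8·-1 + 0·3.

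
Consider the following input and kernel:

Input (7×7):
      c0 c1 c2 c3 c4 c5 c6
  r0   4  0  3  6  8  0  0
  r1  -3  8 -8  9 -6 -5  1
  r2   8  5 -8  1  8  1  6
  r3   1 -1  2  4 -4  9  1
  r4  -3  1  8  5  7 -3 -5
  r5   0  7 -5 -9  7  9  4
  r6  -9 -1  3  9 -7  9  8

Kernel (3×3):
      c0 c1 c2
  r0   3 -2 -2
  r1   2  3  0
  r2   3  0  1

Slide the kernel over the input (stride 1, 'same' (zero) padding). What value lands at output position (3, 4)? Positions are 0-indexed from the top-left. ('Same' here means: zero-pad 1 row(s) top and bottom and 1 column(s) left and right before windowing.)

-7

The receptive field on the zero-padded input at this output position is [1 8 1 / 4 -4 9 / 5 7 -3]. Elementwise product with the kernel and sum: 1·3 + 8·-2 + 1·-2 + 4·2 + -4·3 + 5·3 + -3·1.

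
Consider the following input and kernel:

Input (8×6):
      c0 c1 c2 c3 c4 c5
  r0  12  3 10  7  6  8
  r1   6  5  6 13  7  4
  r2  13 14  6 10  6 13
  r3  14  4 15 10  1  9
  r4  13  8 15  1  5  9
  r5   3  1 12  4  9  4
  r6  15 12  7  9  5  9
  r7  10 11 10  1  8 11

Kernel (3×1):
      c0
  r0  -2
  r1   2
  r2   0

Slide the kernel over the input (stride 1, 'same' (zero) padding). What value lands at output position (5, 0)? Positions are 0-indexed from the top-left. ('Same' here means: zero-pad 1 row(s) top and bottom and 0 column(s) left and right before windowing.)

The receptive field on the zero-padded input at this output position is [13 / 3 / 15]. Elementwise product with the kernel and sum: 13·-2 + 3·2.

-20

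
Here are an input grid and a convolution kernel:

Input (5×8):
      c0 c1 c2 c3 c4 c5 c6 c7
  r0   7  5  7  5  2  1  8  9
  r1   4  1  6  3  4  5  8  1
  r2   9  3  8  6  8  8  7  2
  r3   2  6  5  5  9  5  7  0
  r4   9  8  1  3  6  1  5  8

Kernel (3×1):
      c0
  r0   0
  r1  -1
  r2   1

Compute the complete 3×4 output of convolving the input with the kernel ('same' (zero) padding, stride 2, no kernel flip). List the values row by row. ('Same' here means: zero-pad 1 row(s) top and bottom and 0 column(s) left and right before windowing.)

Output[0,0]: The receptive field on the zero-padded input at this output position is [0 / 7 / 4]. Elementwise product with the kernel and sum: 7·-1 + 4·1.

-3 -1 2 0
-7 -3 1 0
-9 -1 -6 -5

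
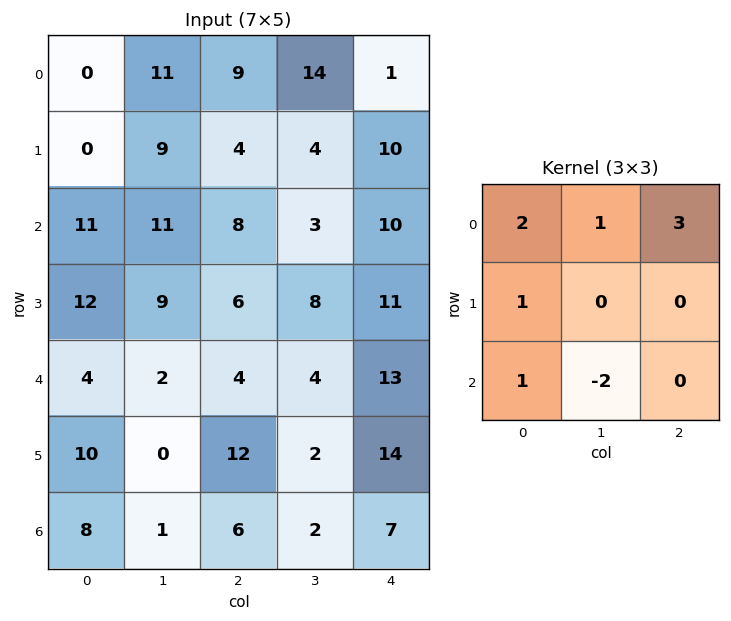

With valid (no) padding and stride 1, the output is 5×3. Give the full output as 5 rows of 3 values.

27 77 41
26 42 40
69 42 51
65 26 65
38 9 65

Output[0,0]: The receptive field on the input at this output position is [0 11 9 / 0 9 4 / 11 11 8]. Elementwise product with the kernel and sum: 0·2 + 11·1 + 9·3 + 0·1 + 11·1 + 11·-2.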